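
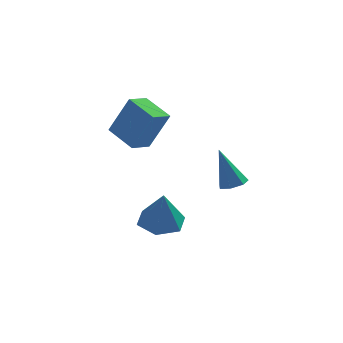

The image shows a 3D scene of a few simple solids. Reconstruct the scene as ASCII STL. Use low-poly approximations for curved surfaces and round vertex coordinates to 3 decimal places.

solid 
facet normal 0.305 -0.182 -0.935
outer loop
vertex 0.232 -1.62 -0.111
vertex -0.11 -2.075 -0.134
vertex -0.226 -1.535 -0.277
endloop
endfacet
facet normal 0.124 0.979 0.159
outer loop
vertex 0.232 -1.62 -0.111
vertex -0.226 -1.535 -0.277
vertex -0.63 -1.765 1.454
endloop
endfacet
facet normal 0.306 -0.182 -0.934
outer loop
vertex -0.226 -1.535 -0.277
vertex -0.11 -2.075 -0.134
vertex -0.597 -1.857 -0.336
endloop
endfacet
facet normal -0.650 0.758 -0.051
outer loop
vertex -0.226 -1.535 -0.277
vertex -0.597 -1.857 -0.336
vertex -0.63 -1.765 1.454
endloop
endfacet
facet normal 0.306 -0.181 -0.934
outer loop
vertex -0.597 -1.857 -0.336
vertex -0.11 -2.075 -0.134
vertex -0.601 -2.343 -0.243
endloop
endfacet
facet normal -1.000 0.005 -0.019
outer loop
vertex -0.597 -1.857 -0.336
vertex -0.601 -2.343 -0.243
vertex -0.63 -1.765 1.454
endloop
endfacet
facet normal 0.307 -0.182 -0.934
outer loop
vertex -0.601 -2.343 -0.243
vertex -0.11 -2.075 -0.134
vertex -0.236 -2.627 -0.068
endloop
endfacet
facet normal -0.664 -0.711 0.231
outer loop
vertex -0.601 -2.343 -0.243
vertex -0.236 -2.627 -0.068
vertex -0.63 -1.765 1.454
endloop
endfacet
facet normal 0.305 -0.181 -0.935
outer loop
vertex -0.236 -2.627 -0.068
vertex -0.11 -2.075 -0.134
vertex 0.225 -2.495 0.057
endloop
endfacet
facet normal 0.106 -0.853 0.511
outer loop
vertex -0.236 -2.627 -0.068
vertex 0.225 -2.495 0.057
vertex -0.63 -1.765 1.454
endloop
endfacet
facet normal 0.305 -0.181 -0.935
outer loop
vertex 0.225 -2.495 0.057
vertex -0.11 -2.075 -0.134
vertex 0.433 -2.047 0.038
endloop
endfacet
facet normal 0.729 -0.313 0.609
outer loop
vertex 0.225 -2.495 0.057
vertex 0.433 -2.047 0.038
vertex -0.63 -1.765 1.454
endloop
endfacet
facet normal 0.305 -0.182 -0.935
outer loop
vertex 0.433 -2.047 0.038
vertex -0.11 -2.075 -0.134
vertex 0.232 -1.62 -0.111
endloop
endfacet
facet normal 0.736 0.504 0.452
outer loop
vertex 0.433 -2.047 0.038
vertex 0.232 -1.62 -0.111
vertex -0.63 -1.765 1.454
endloop
endfacet
facet normal -0.623 0.712 0.324
outer loop
vertex -3.87 2.859 1.822
vertex -3.21 3.568 1.535
vertex -4.673 2.925 0.135
endloop
endfacet
facet normal -0.654 -0.701 0.284
outer loop
vertex -3.77 1.892 -0.335
vertex -3.87 2.859 1.822
vertex -4.673 2.925 0.135
endloop
endfacet
facet normal -0.623 0.712 0.324
outer loop
vertex -4.673 2.925 0.135
vertex -3.21 3.568 1.535
vertex -4.013 3.633 -0.152
endloop
endfacet
facet normal -0.430 0.035 -0.902
outer loop
vertex -4.013 3.633 -0.152
vertex -3.77 1.892 -0.335
vertex -4.673 2.925 0.135
endloop
endfacet
facet normal 0.430 -0.035 0.902
outer loop
vertex -3.87 2.859 1.822
vertex -2.307 2.535 1.065
vertex -3.21 3.568 1.535
endloop
endfacet
facet normal -0.654 -0.701 0.284
outer loop
vertex -2.967 1.827 1.352
vertex -3.87 2.859 1.822
vertex -3.77 1.892 -0.335
endloop
endfacet
facet normal 0.430 -0.035 0.902
outer loop
vertex -2.967 1.827 1.352
vertex -2.307 2.535 1.065
vertex -3.87 2.859 1.822
endloop
endfacet
facet normal 0.654 0.701 -0.284
outer loop
vertex -3.21 3.568 1.535
vertex -2.307 2.535 1.065
vertex -4.013 3.633 -0.152
endloop
endfacet
facet normal -0.430 0.035 -0.902
outer loop
vertex -3.11 2.601 -0.622
vertex -3.77 1.892 -0.335
vertex -4.013 3.633 -0.152
endloop
endfacet
facet normal 0.654 0.701 -0.284
outer loop
vertex -4.013 3.633 -0.152
vertex -2.307 2.535 1.065
vertex -3.11 2.601 -0.622
endloop
endfacet
facet normal 0.623 -0.712 -0.324
outer loop
vertex -3.11 2.601 -0.622
vertex -2.967 1.827 1.352
vertex -3.77 1.892 -0.335
endloop
endfacet
facet normal 0.623 -0.712 -0.324
outer loop
vertex -2.307 2.535 1.065
vertex -2.967 1.827 1.352
vertex -3.11 2.601 -0.622
endloop
endfacet
facet normal -0.060 0.240 -0.969
outer loop
vertex -2.006 -1.277 -3.072
vertex -2.699 -0.672 -2.879
vertex -1.805 -0.383 -2.863
endloop
endfacet
facet normal 0.901 -0.280 0.332
outer loop
vertex -2.006 -1.277 -3.072
vertex -1.805 -0.383 -2.863
vertex -2.601 -1.068 -1.281
endloop
endfacet
facet normal -0.060 0.239 -0.969
outer loop
vertex -1.805 -0.383 -2.863
vertex -2.699 -0.672 -2.879
vertex -2.499 0.222 -2.671
endloop
endfacet
facet normal 0.629 0.546 0.553
outer loop
vertex -1.805 -0.383 -2.863
vertex -2.499 0.222 -2.671
vertex -2.601 -1.068 -1.281
endloop
endfacet
facet normal -0.060 0.239 -0.969
outer loop
vertex -2.499 0.222 -2.671
vertex -2.699 -0.672 -2.879
vertex -3.393 -0.068 -2.687
endloop
endfacet
facet normal -0.245 0.720 0.650
outer loop
vertex -2.499 0.222 -2.671
vertex -3.393 -0.068 -2.687
vertex -2.601 -1.068 -1.281
endloop
endfacet
facet normal -0.059 0.240 -0.969
outer loop
vertex -3.393 -0.068 -2.687
vertex -2.699 -0.672 -2.879
vertex -3.593 -0.962 -2.896
endloop
endfacet
facet normal -0.848 0.067 0.525
outer loop
vertex -3.393 -0.068 -2.687
vertex -3.593 -0.962 -2.896
vertex -2.601 -1.068 -1.281
endloop
endfacet
facet normal -0.059 0.240 -0.969
outer loop
vertex -3.593 -0.962 -2.896
vertex -2.699 -0.672 -2.879
vertex -2.9 -1.566 -3.088
endloop
endfacet
facet normal -0.577 -0.758 0.304
outer loop
vertex -3.593 -0.962 -2.896
vertex -2.9 -1.566 -3.088
vertex -2.601 -1.068 -1.281
endloop
endfacet
facet normal -0.060 0.240 -0.969
outer loop
vertex -2.9 -1.566 -3.088
vertex -2.699 -0.672 -2.879
vertex -2.006 -1.277 -3.072
endloop
endfacet
facet normal 0.298 -0.932 0.208
outer loop
vertex -2.9 -1.566 -3.088
vertex -2.006 -1.277 -3.072
vertex -2.601 -1.068 -1.281
endloop
endfacet

endsolid


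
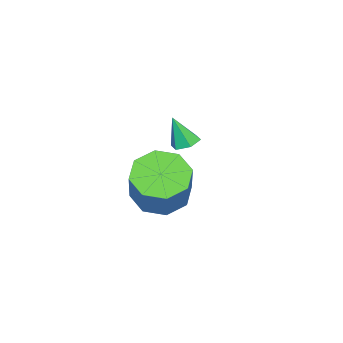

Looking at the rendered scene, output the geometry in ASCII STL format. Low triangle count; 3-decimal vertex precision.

solid 
facet normal -0.576 -0.242 -0.781
outer loop
vertex -0.007 -0.708 -4.328
vertex -0.66 -1.178 -3.701
vertex -0.565 -0.23 -4.065
endloop
endfacet
facet normal 0.397 0.752 -0.526
outer loop
vertex -0.007 -0.708 -4.328
vertex -0.565 -0.23 -4.065
vertex 1.173 -0.211 -2.726
endloop
endfacet
facet normal 0.397 0.753 -0.525
outer loop
vertex 1.173 -0.211 -2.726
vertex -0.565 -0.23 -4.065
vertex 0.614 0.267 -2.463
endloop
endfacet
facet normal 0.575 0.243 0.781
outer loop
vertex 1.173 -0.211 -2.726
vertex 0.614 0.267 -2.463
vertex 0.52 -0.682 -2.099
endloop
endfacet
facet normal -0.576 -0.242 -0.781
outer loop
vertex -0.565 -0.23 -4.065
vertex -0.66 -1.178 -3.701
vertex -1.179 -0.308 -3.588
endloop
endfacet
facet normal -0.226 0.965 -0.133
outer loop
vertex -0.565 -0.23 -4.065
vertex -1.179 -0.308 -3.588
vertex 0.614 0.267 -2.463
endloop
endfacet
facet normal -0.226 0.965 -0.133
outer loop
vertex 0.614 0.267 -2.463
vertex -1.179 -0.308 -3.588
vertex 0.001 0.189 -1.987
endloop
endfacet
facet normal 0.576 0.243 0.781
outer loop
vertex 0.614 0.267 -2.463
vertex 0.001 0.189 -1.987
vertex 0.52 -0.682 -2.099
endloop
endfacet
facet normal -0.575 -0.242 -0.781
outer loop
vertex -1.179 -0.308 -3.588
vertex -0.66 -1.178 -3.701
vertex -1.489 -0.895 -3.178
endloop
endfacet
facet normal -0.715 0.613 0.337
outer loop
vertex -1.179 -0.308 -3.588
vertex -1.489 -0.895 -3.178
vertex 0.001 0.189 -1.987
endloop
endfacet
facet normal -0.715 0.613 0.337
outer loop
vertex 0.001 0.189 -1.987
vertex -1.489 -0.895 -3.178
vertex -0.309 -0.398 -1.577
endloop
endfacet
facet normal 0.575 0.242 0.781
outer loop
vertex 0.001 0.189 -1.987
vertex -0.309 -0.398 -1.577
vertex 0.52 -0.682 -2.099
endloop
endfacet
facet normal -0.575 -0.242 -0.781
outer loop
vertex -1.489 -0.895 -3.178
vertex -0.66 -1.178 -3.701
vertex -1.313 -1.649 -3.074
endloop
endfacet
facet normal -0.786 -0.099 0.610
outer loop
vertex -1.489 -0.895 -3.178
vertex -1.313 -1.649 -3.074
vertex -0.309 -0.398 -1.577
endloop
endfacet
facet normal -0.786 -0.099 0.610
outer loop
vertex -0.309 -0.398 -1.577
vertex -1.313 -1.649 -3.074
vertex -0.133 -1.152 -1.472
endloop
endfacet
facet normal 0.575 0.243 0.781
outer loop
vertex -0.309 -0.398 -1.577
vertex -0.133 -1.152 -1.472
vertex 0.52 -0.682 -2.099
endloop
endfacet
facet normal -0.575 -0.243 -0.781
outer loop
vertex -1.313 -1.649 -3.074
vertex -0.66 -1.178 -3.701
vertex -0.754 -2.127 -3.337
endloop
endfacet
facet normal -0.396 -0.753 0.526
outer loop
vertex -1.313 -1.649 -3.074
vertex -0.754 -2.127 -3.337
vertex -0.133 -1.152 -1.472
endloop
endfacet
facet normal -0.397 -0.752 0.526
outer loop
vertex -0.133 -1.152 -1.472
vertex -0.754 -2.127 -3.337
vertex 0.425 -1.63 -1.735
endloop
endfacet
facet normal 0.576 0.242 0.781
outer loop
vertex -0.133 -1.152 -1.472
vertex 0.425 -1.63 -1.735
vertex 0.52 -0.682 -2.099
endloop
endfacet
facet normal -0.576 -0.243 -0.781
outer loop
vertex -0.754 -2.127 -3.337
vertex -0.66 -1.178 -3.701
vertex -0.141 -2.049 -3.813
endloop
endfacet
facet normal 0.226 -0.965 0.133
outer loop
vertex -0.754 -2.127 -3.337
vertex -0.141 -2.049 -3.813
vertex 0.425 -1.63 -1.735
endloop
endfacet
facet normal 0.226 -0.965 0.133
outer loop
vertex 0.425 -1.63 -1.735
vertex -0.141 -2.049 -3.813
vertex 1.039 -1.552 -2.212
endloop
endfacet
facet normal 0.576 0.242 0.781
outer loop
vertex 0.425 -1.63 -1.735
vertex 1.039 -1.552 -2.212
vertex 0.52 -0.682 -2.099
endloop
endfacet
facet normal -0.575 -0.242 -0.781
outer loop
vertex -0.141 -2.049 -3.813
vertex -0.66 -1.178 -3.701
vertex 0.169 -1.462 -4.223
endloop
endfacet
facet normal 0.715 -0.613 -0.337
outer loop
vertex -0.141 -2.049 -3.813
vertex 0.169 -1.462 -4.223
vertex 1.039 -1.552 -2.212
endloop
endfacet
facet normal 0.715 -0.613 -0.337
outer loop
vertex 1.039 -1.552 -2.212
vertex 0.169 -1.462 -4.223
vertex 1.349 -0.965 -2.622
endloop
endfacet
facet normal 0.575 0.242 0.781
outer loop
vertex 1.039 -1.552 -2.212
vertex 1.349 -0.965 -2.622
vertex 0.52 -0.682 -2.099
endloop
endfacet
facet normal -0.575 -0.243 -0.781
outer loop
vertex 0.169 -1.462 -4.223
vertex -0.66 -1.178 -3.701
vertex -0.007 -0.708 -4.328
endloop
endfacet
facet normal 0.786 0.099 -0.610
outer loop
vertex 0.169 -1.462 -4.223
vertex -0.007 -0.708 -4.328
vertex 1.349 -0.965 -2.622
endloop
endfacet
facet normal 0.786 0.099 -0.610
outer loop
vertex 1.349 -0.965 -2.622
vertex -0.007 -0.708 -4.328
vertex 1.173 -0.211 -2.726
endloop
endfacet
facet normal 0.575 0.242 0.781
outer loop
vertex 1.349 -0.965 -2.622
vertex 1.173 -0.211 -2.726
vertex 0.52 -0.682 -2.099
endloop
endfacet
facet normal -0.084 0.361 -0.929
outer loop
vertex -3.057 -1.623 -3.194
vertex -3.572 -1.463 -3.085
vertex -3.152 -1.121 -2.99
endloop
endfacet
facet normal 0.947 0.051 0.316
outer loop
vertex -3.057 -1.623 -3.194
vertex -3.152 -1.121 -2.99
vertex -3.468 -1.917 -1.915
endloop
endfacet
facet normal -0.083 0.360 -0.929
outer loop
vertex -3.152 -1.121 -2.99
vertex -3.572 -1.463 -3.085
vertex -3.667 -0.961 -2.882
endloop
endfacet
facet normal 0.348 0.701 0.622
outer loop
vertex -3.152 -1.121 -2.99
vertex -3.667 -0.961 -2.882
vertex -3.468 -1.917 -1.915
endloop
endfacet
facet normal -0.083 0.360 -0.929
outer loop
vertex -3.667 -0.961 -2.882
vertex -3.572 -1.463 -3.085
vertex -4.087 -1.303 -2.977
endloop
endfacet
facet normal -0.569 0.523 0.634
outer loop
vertex -3.667 -0.961 -2.882
vertex -4.087 -1.303 -2.977
vertex -3.468 -1.917 -1.915
endloop
endfacet
facet normal -0.083 0.360 -0.929
outer loop
vertex -4.087 -1.303 -2.977
vertex -3.572 -1.463 -3.085
vertex -3.993 -1.805 -3.18
endloop
endfacet
facet normal -0.889 -0.305 0.342
outer loop
vertex -4.087 -1.303 -2.977
vertex -3.993 -1.805 -3.18
vertex -3.468 -1.917 -1.915
endloop
endfacet
facet normal -0.084 0.362 -0.929
outer loop
vertex -3.993 -1.805 -3.18
vertex -3.572 -1.463 -3.085
vertex -3.478 -1.965 -3.289
endloop
endfacet
facet normal -0.290 -0.956 0.036
outer loop
vertex -3.993 -1.805 -3.18
vertex -3.478 -1.965 -3.289
vertex -3.468 -1.917 -1.915
endloop
endfacet
facet normal -0.084 0.362 -0.929
outer loop
vertex -3.478 -1.965 -3.289
vertex -3.572 -1.463 -3.085
vertex -3.057 -1.623 -3.194
endloop
endfacet
facet normal 0.627 -0.778 0.023
outer loop
vertex -3.478 -1.965 -3.289
vertex -3.057 -1.623 -3.194
vertex -3.468 -1.917 -1.915
endloop
endfacet

endsolid


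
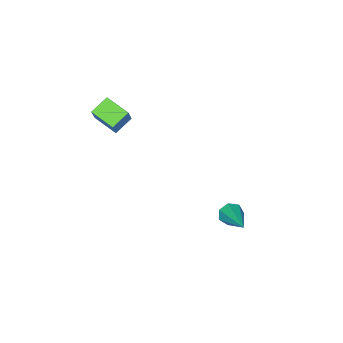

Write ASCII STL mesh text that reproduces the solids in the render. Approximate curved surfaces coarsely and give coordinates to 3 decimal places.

solid 
facet normal -0.448 -0.240 -0.861
outer loop
vertex -1.132 -4.136 1.823
vertex -2.008 -4.012 2.244
vertex -1.125 -2.952 1.489
endloop
endfacet
facet normal 0.894 -0.127 -0.430
outer loop
vertex -0.632 -2.688 2.436
vertex -1.132 -4.136 1.823
vertex -1.125 -2.952 1.489
endloop
endfacet
facet normal -0.448 -0.240 -0.861
outer loop
vertex -1.125 -2.952 1.489
vertex -2.008 -4.012 2.244
vertex -2.001 -2.828 1.91
endloop
endfacet
facet normal 0.006 0.962 -0.271
outer loop
vertex -2.001 -2.828 1.91
vertex -0.632 -2.688 2.436
vertex -1.125 -2.952 1.489
endloop
endfacet
facet normal -0.006 -0.962 0.271
outer loop
vertex -1.132 -4.136 1.823
vertex -1.515 -3.748 3.191
vertex -2.008 -4.012 2.244
endloop
endfacet
facet normal 0.894 -0.127 -0.430
outer loop
vertex -0.639 -3.872 2.77
vertex -1.132 -4.136 1.823
vertex -0.632 -2.688 2.436
endloop
endfacet
facet normal -0.006 -0.962 0.271
outer loop
vertex -0.639 -3.872 2.77
vertex -1.515 -3.748 3.191
vertex -1.132 -4.136 1.823
endloop
endfacet
facet normal -0.894 0.127 0.430
outer loop
vertex -2.008 -4.012 2.244
vertex -1.515 -3.748 3.191
vertex -2.001 -2.828 1.91
endloop
endfacet
facet normal 0.006 0.962 -0.271
outer loop
vertex -1.508 -2.564 2.857
vertex -0.632 -2.688 2.436
vertex -2.001 -2.828 1.91
endloop
endfacet
facet normal -0.894 0.127 0.430
outer loop
vertex -2.001 -2.828 1.91
vertex -1.515 -3.748 3.191
vertex -1.508 -2.564 2.857
endloop
endfacet
facet normal 0.448 0.240 0.861
outer loop
vertex -1.508 -2.564 2.857
vertex -0.639 -3.872 2.77
vertex -0.632 -2.688 2.436
endloop
endfacet
facet normal 0.448 0.240 0.861
outer loop
vertex -1.515 -3.748 3.191
vertex -0.639 -3.872 2.77
vertex -1.508 -2.564 2.857
endloop
endfacet
facet normal -0.511 -0.738 -0.441
outer loop
vertex -3.208 1.022 -3.164
vertex -3.529 1.42 -3.458
vertex -3.022 1.165 -3.619
endloop
endfacet
facet normal 0.886 -0.399 0.237
outer loop
vertex -3.208 1.022 -3.164
vertex -3.022 1.165 -3.619
vertex -2.531 2.86 -2.602
endloop
endfacet
facet normal -0.511 -0.740 -0.438
outer loop
vertex -3.022 1.165 -3.619
vertex -3.529 1.42 -3.458
vertex -3.219 1.499 -3.953
endloop
endfacet
facet normal 0.876 0.035 -0.481
outer loop
vertex -3.022 1.165 -3.619
vertex -3.219 1.499 -3.953
vertex -2.531 2.86 -2.602
endloop
endfacet
facet normal -0.512 -0.739 -0.439
outer loop
vertex -3.219 1.499 -3.953
vertex -3.529 1.42 -3.458
vertex -3.649 1.774 -3.914
endloop
endfacet
facet normal 0.308 0.587 -0.748
outer loop
vertex -3.219 1.499 -3.953
vertex -3.649 1.774 -3.914
vertex -2.531 2.86 -2.602
endloop
endfacet
facet normal -0.512 -0.738 -0.439
outer loop
vertex -3.649 1.774 -3.914
vertex -3.529 1.42 -3.458
vertex -3.989 1.783 -3.532
endloop
endfacet
facet normal -0.390 0.845 -0.367
outer loop
vertex -3.649 1.774 -3.914
vertex -3.989 1.783 -3.532
vertex -2.531 2.86 -2.602
endloop
endfacet
facet normal -0.512 -0.738 -0.439
outer loop
vertex -3.989 1.783 -3.532
vertex -3.529 1.42 -3.458
vertex -3.983 1.518 -3.093
endloop
endfacet
facet normal -0.694 0.612 0.379
outer loop
vertex -3.989 1.783 -3.532
vertex -3.983 1.518 -3.093
vertex -2.531 2.86 -2.602
endloop
endfacet
facet normal -0.512 -0.739 -0.439
outer loop
vertex -3.983 1.518 -3.093
vertex -3.529 1.42 -3.458
vertex -3.635 1.18 -2.93
endloop
endfacet
facet normal -0.372 0.064 0.926
outer loop
vertex -3.983 1.518 -3.093
vertex -3.635 1.18 -2.93
vertex -2.531 2.86 -2.602
endloop
endfacet
facet normal -0.513 -0.738 -0.438
outer loop
vertex -3.635 1.18 -2.93
vertex -3.529 1.42 -3.458
vertex -3.208 1.022 -3.164
endloop
endfacet
facet normal 0.330 -0.385 0.862
outer loop
vertex -3.635 1.18 -2.93
vertex -3.208 1.022 -3.164
vertex -2.531 2.86 -2.602
endloop
endfacet

endsolid


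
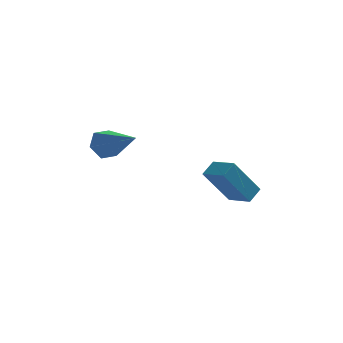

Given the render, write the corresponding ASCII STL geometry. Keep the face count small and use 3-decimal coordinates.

solid 
facet normal -0.507 -0.283 0.814
outer loop
vertex 2.51 1.845 2.291
vertex 1.59 2.655 2.0
vertex 2.107 1.219 1.823
endloop
endfacet
facet normal 0.731 -0.643 0.231
outer loop
vertex 3.19 1.825 0.08
vertex 2.51 1.845 2.291
vertex 2.107 1.219 1.823
endloop
endfacet
facet normal -0.506 -0.283 0.815
outer loop
vertex 2.107 1.219 1.823
vertex 1.59 2.655 2.0
vertex 1.186 2.029 1.532
endloop
endfacet
facet normal -0.458 -0.712 -0.532
outer loop
vertex 1.186 2.029 1.532
vertex 3.19 1.825 0.08
vertex 2.107 1.219 1.823
endloop
endfacet
facet normal 0.458 0.712 0.532
outer loop
vertex 2.51 1.845 2.291
vertex 2.673 3.261 0.257
vertex 1.59 2.655 2.0
endloop
endfacet
facet normal 0.730 -0.643 0.230
outer loop
vertex 3.594 2.451 0.548
vertex 2.51 1.845 2.291
vertex 3.19 1.825 0.08
endloop
endfacet
facet normal 0.458 0.712 0.532
outer loop
vertex 3.594 2.451 0.548
vertex 2.673 3.261 0.257
vertex 2.51 1.845 2.291
endloop
endfacet
facet normal -0.730 0.643 -0.230
outer loop
vertex 1.59 2.655 2.0
vertex 2.673 3.261 0.257
vertex 1.186 2.029 1.532
endloop
endfacet
facet normal -0.458 -0.712 -0.532
outer loop
vertex 2.27 2.635 -0.211
vertex 3.19 1.825 0.08
vertex 1.186 2.029 1.532
endloop
endfacet
facet normal -0.730 0.643 -0.231
outer loop
vertex 1.186 2.029 1.532
vertex 2.673 3.261 0.257
vertex 2.27 2.635 -0.211
endloop
endfacet
facet normal 0.506 0.282 -0.815
outer loop
vertex 2.27 2.635 -0.211
vertex 3.594 2.451 0.548
vertex 3.19 1.825 0.08
endloop
endfacet
facet normal 0.506 0.283 -0.815
outer loop
vertex 2.673 3.261 0.257
vertex 3.594 2.451 0.548
vertex 2.27 2.635 -0.211
endloop
endfacet
facet normal -0.663 0.604 -0.443
outer loop
vertex -2.353 1.462 2.71
vertex -2.815 1.433 3.362
vertex -2.254 1.999 3.295
endloop
endfacet
facet normal 0.906 0.224 -0.359
outer loop
vertex -2.353 1.462 2.71
vertex -2.254 1.999 3.295
vertex -1.385 0.127 4.318
endloop
endfacet
facet normal -0.663 0.604 -0.443
outer loop
vertex -2.254 1.999 3.295
vertex -2.815 1.433 3.362
vertex -2.716 1.97 3.947
endloop
endfacet
facet normal 0.657 0.573 0.491
outer loop
vertex -2.254 1.999 3.295
vertex -2.716 1.97 3.947
vertex -1.385 0.127 4.318
endloop
endfacet
facet normal -0.662 0.605 -0.443
outer loop
vertex -2.716 1.97 3.947
vertex -2.815 1.433 3.362
vertex -3.278 1.404 4.014
endloop
endfacet
facet normal -0.048 0.164 0.985
outer loop
vertex -2.716 1.97 3.947
vertex -3.278 1.404 4.014
vertex -1.385 0.127 4.318
endloop
endfacet
facet normal -0.662 0.605 -0.443
outer loop
vertex -3.278 1.404 4.014
vertex -2.815 1.433 3.362
vertex -3.377 0.867 3.429
endloop
endfacet
facet normal -0.501 -0.593 0.630
outer loop
vertex -3.278 1.404 4.014
vertex -3.377 0.867 3.429
vertex -1.385 0.127 4.318
endloop
endfacet
facet normal -0.662 0.605 -0.443
outer loop
vertex -3.377 0.867 3.429
vertex -2.815 1.433 3.362
vertex -2.914 0.896 2.777
endloop
endfacet
facet normal -0.252 -0.942 -0.221
outer loop
vertex -3.377 0.867 3.429
vertex -2.914 0.896 2.777
vertex -1.385 0.127 4.318
endloop
endfacet
facet normal -0.663 0.604 -0.443
outer loop
vertex -2.914 0.896 2.777
vertex -2.815 1.433 3.362
vertex -2.353 1.462 2.71
endloop
endfacet
facet normal 0.452 -0.533 -0.715
outer loop
vertex -2.914 0.896 2.777
vertex -2.353 1.462 2.71
vertex -1.385 0.127 4.318
endloop
endfacet

endsolid


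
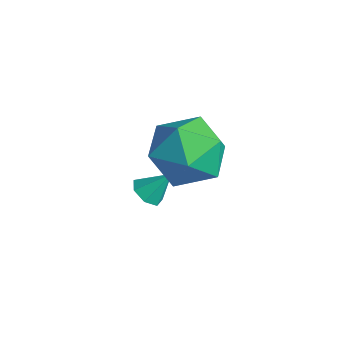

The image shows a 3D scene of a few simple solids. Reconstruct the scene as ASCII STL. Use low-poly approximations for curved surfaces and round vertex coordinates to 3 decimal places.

solid 
facet normal -0.317 -0.560 -0.765
outer loop
vertex -0.349 1.931 -3.186
vertex -0.741 2.276 -3.276
vertex -0.251 2.273 -3.477
endloop
endfacet
facet normal 0.971 -0.090 0.221
outer loop
vertex -0.349 1.931 -3.186
vertex -0.251 2.273 -3.477
vertex -0.419 2.844 -2.504
endloop
endfacet
facet normal -0.317 -0.563 -0.764
outer loop
vertex -0.251 2.273 -3.477
vertex -0.741 2.276 -3.276
vertex -0.522 2.617 -3.618
endloop
endfacet
facet normal 0.808 0.559 -0.189
outer loop
vertex -0.251 2.273 -3.477
vertex -0.522 2.617 -3.618
vertex -0.419 2.844 -2.504
endloop
endfacet
facet normal -0.320 -0.561 -0.764
outer loop
vertex -0.522 2.617 -3.618
vertex -0.741 2.276 -3.276
vertex -0.958 2.705 -3.5
endloop
endfacet
facet normal 0.139 0.968 -0.210
outer loop
vertex -0.522 2.617 -3.618
vertex -0.958 2.705 -3.5
vertex -0.419 2.844 -2.504
endloop
endfacet
facet normal -0.319 -0.560 -0.764
outer loop
vertex -0.958 2.705 -3.5
vertex -0.741 2.276 -3.276
vertex -1.23 2.47 -3.214
endloop
endfacet
facet normal -0.533 0.828 0.173
outer loop
vertex -0.958 2.705 -3.5
vertex -1.23 2.47 -3.214
vertex -0.419 2.844 -2.504
endloop
endfacet
facet normal -0.320 -0.561 -0.763
outer loop
vertex -1.23 2.47 -3.214
vertex -0.741 2.276 -3.276
vertex -1.134 2.089 -2.974
endloop
endfacet
facet normal -0.700 0.246 0.670
outer loop
vertex -1.23 2.47 -3.214
vertex -1.134 2.089 -2.974
vertex -0.419 2.844 -2.504
endloop
endfacet
facet normal -0.318 -0.563 -0.763
outer loop
vertex -1.134 2.089 -2.974
vertex -0.741 2.276 -3.276
vertex -0.742 1.85 -2.961
endloop
endfacet
facet normal -0.238 -0.341 0.910
outer loop
vertex -1.134 2.089 -2.974
vertex -0.742 1.85 -2.961
vertex -0.419 2.844 -2.504
endloop
endfacet
facet normal -0.320 -0.563 -0.762
outer loop
vertex -0.742 1.85 -2.961
vertex -0.741 2.276 -3.276
vertex -0.349 1.931 -3.186
endloop
endfacet
facet normal 0.507 -0.491 0.709
outer loop
vertex -0.742 1.85 -2.961
vertex -0.349 1.931 -3.186
vertex -0.419 2.844 -2.504
endloop
endfacet
facet normal -0.571 0.071 0.818
outer loop
vertex 0.31 3.271 0.362
vertex -0.201 2.244 0.094
vertex 0.765 2.263 0.767
endloop
endfacet
facet normal 0.056 0.394 0.917
outer loop
vertex 0.31 3.271 0.362
vertex 0.765 2.263 0.767
vertex 1.476 3.109 0.36
endloop
endfacet
facet normal 0.126 0.900 0.417
outer loop
vertex 0.31 3.271 0.362
vertex 1.476 3.109 0.36
vertex 0.95 3.612 -0.566
endloop
endfacet
facet normal -0.459 0.888 0.010
outer loop
vertex 0.31 3.271 0.362
vertex 0.95 3.612 -0.566
vertex -0.087 3.078 -0.73
endloop
endfacet
facet normal -0.890 0.376 0.257
outer loop
vertex 0.31 3.271 0.362
vertex -0.087 3.078 -0.73
vertex -0.201 2.244 0.094
endloop
endfacet
facet normal 0.572 -0.088 0.816
outer loop
vertex 1.476 3.109 0.36
vertex 0.765 2.263 0.767
vertex 1.687 1.982 0.09
endloop
endfacet
facet normal -0.444 -0.612 0.654
outer loop
vertex 0.765 2.263 0.767
vertex -0.201 2.244 0.094
vertex 0.65 1.448 -0.074
endloop
endfacet
facet normal -0.960 -0.119 -0.253
outer loop
vertex -0.201 2.244 0.094
vertex -0.087 3.078 -0.73
vertex 0.124 1.951 -1.0
endloop
endfacet
facet normal -0.263 0.711 -0.653
outer loop
vertex -0.087 3.078 -0.73
vertex 0.95 3.612 -0.566
vertex 0.835 2.797 -1.407
endloop
endfacet
facet normal 0.684 0.730 0.008
outer loop
vertex 0.95 3.612 -0.566
vertex 1.476 3.109 0.36
vertex 1.801 2.816 -0.734
endloop
endfacet
facet normal 0.459 -0.888 -0.010
outer loop
vertex 1.29 1.789 -1.002
vertex 1.687 1.982 0.09
vertex 0.65 1.448 -0.074
endloop
endfacet
facet normal -0.126 -0.900 -0.417
outer loop
vertex 1.29 1.789 -1.002
vertex 0.65 1.448 -0.074
vertex 0.124 1.951 -1.0
endloop
endfacet
facet normal -0.056 -0.394 -0.917
outer loop
vertex 1.29 1.789 -1.002
vertex 0.124 1.951 -1.0
vertex 0.835 2.797 -1.407
endloop
endfacet
facet normal 0.571 -0.071 -0.818
outer loop
vertex 1.29 1.789 -1.002
vertex 0.835 2.797 -1.407
vertex 1.801 2.816 -0.734
endloop
endfacet
facet normal 0.890 -0.376 -0.257
outer loop
vertex 1.29 1.789 -1.002
vertex 1.801 2.816 -0.734
vertex 1.687 1.982 0.09
endloop
endfacet
facet normal 0.263 -0.711 0.653
outer loop
vertex 0.65 1.448 -0.074
vertex 1.687 1.982 0.09
vertex 0.765 2.263 0.767
endloop
endfacet
facet normal -0.684 -0.730 -0.008
outer loop
vertex 0.124 1.951 -1.0
vertex 0.65 1.448 -0.074
vertex -0.201 2.244 0.094
endloop
endfacet
facet normal -0.572 0.088 -0.816
outer loop
vertex 0.835 2.797 -1.407
vertex 0.124 1.951 -1.0
vertex -0.087 3.078 -0.73
endloop
endfacet
facet normal 0.444 0.612 -0.654
outer loop
vertex 1.801 2.816 -0.734
vertex 0.835 2.797 -1.407
vertex 0.95 3.612 -0.566
endloop
endfacet
facet normal 0.960 0.119 0.253
outer loop
vertex 1.687 1.982 0.09
vertex 1.801 2.816 -0.734
vertex 1.476 3.109 0.36
endloop
endfacet

endsolid


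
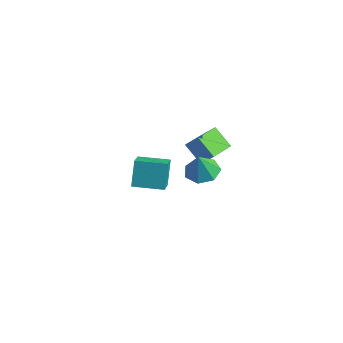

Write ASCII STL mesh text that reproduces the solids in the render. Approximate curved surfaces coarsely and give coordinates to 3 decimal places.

solid 
facet normal -0.473 0.715 -0.514
outer loop
vertex -4.541 3.062 -3.407
vertex -2.859 4.123 -3.477
vertex -4.08 2.227 -4.992
endloop
endfacet
facet normal -0.845 -0.533 0.035
outer loop
vertex -3.281 1.017 -4.123
vertex -4.541 3.062 -3.407
vertex -4.08 2.227 -4.992
endloop
endfacet
facet normal -0.473 0.715 -0.514
outer loop
vertex -4.08 2.227 -4.992
vertex -2.859 4.123 -3.477
vertex -2.398 3.288 -5.062
endloop
endfacet
facet normal 0.249 -0.451 -0.857
outer loop
vertex -2.398 3.288 -5.062
vertex -3.281 1.017 -4.123
vertex -4.08 2.227 -4.992
endloop
endfacet
facet normal -0.249 0.451 0.857
outer loop
vertex -4.541 3.062 -3.407
vertex -2.06 2.913 -2.608
vertex -2.859 4.123 -3.477
endloop
endfacet
facet normal -0.845 -0.533 0.035
outer loop
vertex -3.742 1.852 -2.538
vertex -4.541 3.062 -3.407
vertex -3.281 1.017 -4.123
endloop
endfacet
facet normal -0.249 0.451 0.857
outer loop
vertex -3.742 1.852 -2.538
vertex -2.06 2.913 -2.608
vertex -4.541 3.062 -3.407
endloop
endfacet
facet normal 0.845 0.533 -0.035
outer loop
vertex -2.859 4.123 -3.477
vertex -2.06 2.913 -2.608
vertex -2.398 3.288 -5.062
endloop
endfacet
facet normal 0.249 -0.451 -0.857
outer loop
vertex -1.599 2.078 -4.193
vertex -3.281 1.017 -4.123
vertex -2.398 3.288 -5.062
endloop
endfacet
facet normal 0.845 0.533 -0.035
outer loop
vertex -2.398 3.288 -5.062
vertex -2.06 2.913 -2.608
vertex -1.599 2.078 -4.193
endloop
endfacet
facet normal 0.473 -0.715 0.514
outer loop
vertex -1.599 2.078 -4.193
vertex -3.742 1.852 -2.538
vertex -3.281 1.017 -4.123
endloop
endfacet
facet normal 0.473 -0.715 0.514
outer loop
vertex -2.06 2.913 -2.608
vertex -3.742 1.852 -2.538
vertex -1.599 2.078 -4.193
endloop
endfacet
facet normal -0.013 0.248 -0.969
outer loop
vertex 4.715 -0.566 3.216
vertex 3.89 -1.183 3.069
vertex 3.909 -0.175 3.327
endloop
endfacet
facet normal 0.389 0.605 0.694
outer loop
vertex 4.715 -0.566 3.216
vertex 3.909 -0.175 3.327
vertex 3.91 -1.557 4.531
endloop
endfacet
facet normal -0.012 0.248 -0.969
outer loop
vertex 3.909 -0.175 3.327
vertex 3.89 -1.183 3.069
vertex 3.089 -0.543 3.243
endloop
endfacet
facet normal -0.349 0.616 0.707
outer loop
vertex 3.909 -0.175 3.327
vertex 3.089 -0.543 3.243
vertex 3.91 -1.557 4.531
endloop
endfacet
facet normal -0.012 0.248 -0.969
outer loop
vertex 3.089 -0.543 3.243
vertex 3.89 -1.183 3.069
vertex 2.873 -1.392 3.028
endloop
endfacet
facet normal -0.818 0.063 0.571
outer loop
vertex 3.089 -0.543 3.243
vertex 2.873 -1.392 3.028
vertex 3.91 -1.557 4.531
endloop
endfacet
facet normal -0.012 0.248 -0.969
outer loop
vertex 2.873 -1.392 3.028
vertex 3.89 -1.183 3.069
vertex 3.422 -2.084 2.844
endloop
endfacet
facet normal -0.668 -0.634 0.391
outer loop
vertex 2.873 -1.392 3.028
vertex 3.422 -2.084 2.844
vertex 3.91 -1.557 4.531
endloop
endfacet
facet normal -0.013 0.248 -0.969
outer loop
vertex 3.422 -2.084 2.844
vertex 3.89 -1.183 3.069
vertex 4.325 -2.097 2.829
endloop
endfacet
facet normal -0.009 -0.954 0.300
outer loop
vertex 3.422 -2.084 2.844
vertex 4.325 -2.097 2.829
vertex 3.91 -1.557 4.531
endloop
endfacet
facet normal -0.014 0.248 -0.969
outer loop
vertex 4.325 -2.097 2.829
vertex 3.89 -1.183 3.069
vertex 4.9 -1.421 2.994
endloop
endfacet
facet normal 0.662 -0.653 0.369
outer loop
vertex 4.325 -2.097 2.829
vertex 4.9 -1.421 2.994
vertex 3.91 -1.557 4.531
endloop
endfacet
facet normal -0.013 0.249 -0.969
outer loop
vertex 4.9 -1.421 2.994
vertex 3.89 -1.183 3.069
vertex 4.715 -0.566 3.216
endloop
endfacet
facet normal 0.838 0.040 0.544
outer loop
vertex 4.9 -1.421 2.994
vertex 4.715 -0.566 3.216
vertex 3.91 -1.557 4.531
endloop
endfacet
facet normal -0.614 -0.278 -0.739
outer loop
vertex 0.856 0.999 2.147
vertex 0.577 2.908 1.66
vertex 2.068 0.926 1.168
endloop
endfacet
facet normal 0.140 -0.959 0.245
outer loop
vertex 2.743 1.232 1.98
vertex 0.856 0.999 2.147
vertex 2.068 0.926 1.168
endloop
endfacet
facet normal -0.614 -0.279 -0.738
outer loop
vertex 2.068 0.926 1.168
vertex 0.577 2.908 1.66
vertex 1.788 2.835 0.68
endloop
endfacet
facet normal 0.777 -0.047 -0.628
outer loop
vertex 1.788 2.835 0.68
vertex 2.743 1.232 1.98
vertex 2.068 0.926 1.168
endloop
endfacet
facet normal -0.777 0.047 0.628
outer loop
vertex 0.856 0.999 2.147
vertex 1.252 3.214 2.472
vertex 0.577 2.908 1.66
endloop
endfacet
facet normal 0.140 -0.959 0.245
outer loop
vertex 1.532 1.305 2.96
vertex 0.856 0.999 2.147
vertex 2.743 1.232 1.98
endloop
endfacet
facet normal -0.777 0.047 0.628
outer loop
vertex 1.532 1.305 2.96
vertex 1.252 3.214 2.472
vertex 0.856 0.999 2.147
endloop
endfacet
facet normal -0.140 0.959 -0.245
outer loop
vertex 0.577 2.908 1.66
vertex 1.252 3.214 2.472
vertex 1.788 2.835 0.68
endloop
endfacet
facet normal 0.777 -0.047 -0.628
outer loop
vertex 2.464 3.141 1.493
vertex 2.743 1.232 1.98
vertex 1.788 2.835 0.68
endloop
endfacet
facet normal -0.140 0.959 -0.245
outer loop
vertex 1.788 2.835 0.68
vertex 1.252 3.214 2.472
vertex 2.464 3.141 1.493
endloop
endfacet
facet normal 0.614 0.278 0.738
outer loop
vertex 2.464 3.141 1.493
vertex 1.532 1.305 2.96
vertex 2.743 1.232 1.98
endloop
endfacet
facet normal 0.614 0.279 0.739
outer loop
vertex 1.252 3.214 2.472
vertex 1.532 1.305 2.96
vertex 2.464 3.141 1.493
endloop
endfacet

endsolid


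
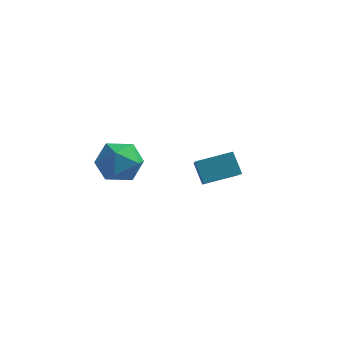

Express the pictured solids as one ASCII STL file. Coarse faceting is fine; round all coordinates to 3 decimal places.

solid 
facet normal -0.811 -0.530 -0.247
outer loop
vertex -1.077 0.83 1.261
vertex -1.731 2.344 0.165
vertex -0.585 0.455 0.45
endloop
endfacet
facet normal 0.330 -0.764 0.554
outer loop
vertex 0.551 1.196 0.795
vertex -1.077 0.83 1.261
vertex -0.585 0.455 0.45
endloop
endfacet
facet normal -0.812 -0.530 -0.246
outer loop
vertex -0.585 0.455 0.45
vertex -1.731 2.344 0.165
vertex -1.24 1.968 -0.646
endloop
endfacet
facet normal 0.482 -0.368 -0.796
outer loop
vertex -1.24 1.968 -0.646
vertex 0.551 1.196 0.795
vertex -0.585 0.455 0.45
endloop
endfacet
facet normal -0.482 0.368 0.795
outer loop
vertex -1.077 0.83 1.261
vertex -0.595 3.085 0.51
vertex -1.731 2.344 0.165
endloop
endfacet
facet normal 0.330 -0.764 0.554
outer loop
vertex 0.06 1.572 1.606
vertex -1.077 0.83 1.261
vertex 0.551 1.196 0.795
endloop
endfacet
facet normal -0.481 0.368 0.796
outer loop
vertex 0.06 1.572 1.606
vertex -0.595 3.085 0.51
vertex -1.077 0.83 1.261
endloop
endfacet
facet normal -0.330 0.764 -0.554
outer loop
vertex -1.731 2.344 0.165
vertex -0.595 3.085 0.51
vertex -1.24 1.968 -0.646
endloop
endfacet
facet normal 0.481 -0.368 -0.796
outer loop
vertex -0.103 2.71 -0.301
vertex 0.551 1.196 0.795
vertex -1.24 1.968 -0.646
endloop
endfacet
facet normal -0.331 0.764 -0.554
outer loop
vertex -1.24 1.968 -0.646
vertex -0.595 3.085 0.51
vertex -0.103 2.71 -0.301
endloop
endfacet
facet normal 0.812 0.529 0.246
outer loop
vertex -0.103 2.71 -0.301
vertex 0.06 1.572 1.606
vertex 0.551 1.196 0.795
endloop
endfacet
facet normal 0.811 0.530 0.247
outer loop
vertex -0.595 3.085 0.51
vertex 0.06 1.572 1.606
vertex -0.103 2.71 -0.301
endloop
endfacet
facet normal -0.071 0.058 0.996
outer loop
vertex -2.433 -1.504 3.149
vertex -3.353 -1.723 3.096
vertex -2.707 -2.41 3.182
endloop
endfacet
facet normal 0.584 -0.147 0.799
outer loop
vertex -2.433 -1.504 3.149
vertex -2.707 -2.41 3.182
vertex -1.948 -2.163 2.673
endloop
endfacet
facet normal 0.855 0.358 0.375
outer loop
vertex -2.433 -1.504 3.149
vertex -1.948 -2.163 2.673
vertex -2.124 -1.324 2.273
endloop
endfacet
facet normal 0.368 0.877 0.310
outer loop
vertex -2.433 -1.504 3.149
vertex -2.124 -1.324 2.273
vertex -2.992 -1.052 2.534
endloop
endfacet
facet normal -0.204 0.691 0.694
outer loop
vertex -2.433 -1.504 3.149
vertex -2.992 -1.052 2.534
vertex -3.353 -1.723 3.096
endloop
endfacet
facet normal 0.521 -0.747 0.414
outer loop
vertex -1.948 -2.163 2.673
vertex -2.707 -2.41 3.182
vertex -2.568 -2.788 2.326
endloop
endfacet
facet normal -0.538 -0.415 0.734
outer loop
vertex -2.707 -2.41 3.182
vertex -3.353 -1.723 3.096
vertex -3.436 -2.516 2.587
endloop
endfacet
facet normal -0.753 0.611 0.245
outer loop
vertex -3.353 -1.723 3.096
vertex -2.992 -1.052 2.534
vertex -3.612 -1.677 2.187
endloop
endfacet
facet normal 0.173 0.911 -0.374
outer loop
vertex -2.992 -1.052 2.534
vertex -2.124 -1.324 2.273
vertex -2.853 -1.43 1.678
endloop
endfacet
facet normal 0.960 0.073 -0.270
outer loop
vertex -2.124 -1.324 2.273
vertex -1.948 -2.163 2.673
vertex -2.207 -2.117 1.764
endloop
endfacet
facet normal -0.368 -0.877 -0.310
outer loop
vertex -3.127 -2.336 1.711
vertex -2.568 -2.788 2.326
vertex -3.436 -2.516 2.587
endloop
endfacet
facet normal -0.855 -0.358 -0.375
outer loop
vertex -3.127 -2.336 1.711
vertex -3.436 -2.516 2.587
vertex -3.612 -1.677 2.187
endloop
endfacet
facet normal -0.584 0.147 -0.799
outer loop
vertex -3.127 -2.336 1.711
vertex -3.612 -1.677 2.187
vertex -2.853 -1.43 1.678
endloop
endfacet
facet normal 0.071 -0.058 -0.996
outer loop
vertex -3.127 -2.336 1.711
vertex -2.853 -1.43 1.678
vertex -2.207 -2.117 1.764
endloop
endfacet
facet normal 0.204 -0.691 -0.694
outer loop
vertex -3.127 -2.336 1.711
vertex -2.207 -2.117 1.764
vertex -2.568 -2.788 2.326
endloop
endfacet
facet normal -0.173 -0.911 0.374
outer loop
vertex -3.436 -2.516 2.587
vertex -2.568 -2.788 2.326
vertex -2.707 -2.41 3.182
endloop
endfacet
facet normal -0.960 -0.073 0.270
outer loop
vertex -3.612 -1.677 2.187
vertex -3.436 -2.516 2.587
vertex -3.353 -1.723 3.096
endloop
endfacet
facet normal -0.521 0.747 -0.414
outer loop
vertex -2.853 -1.43 1.678
vertex -3.612 -1.677 2.187
vertex -2.992 -1.052 2.534
endloop
endfacet
facet normal 0.538 0.415 -0.734
outer loop
vertex -2.207 -2.117 1.764
vertex -2.853 -1.43 1.678
vertex -2.124 -1.324 2.273
endloop
endfacet
facet normal 0.753 -0.611 -0.245
outer loop
vertex -2.568 -2.788 2.326
vertex -2.207 -2.117 1.764
vertex -1.948 -2.163 2.673
endloop
endfacet

endsolid


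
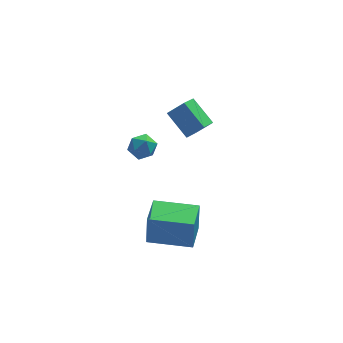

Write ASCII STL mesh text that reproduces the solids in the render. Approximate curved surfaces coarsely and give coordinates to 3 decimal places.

solid 
facet normal -0.715 0.110 -0.691
outer loop
vertex -0.784 1.173 1.86
vertex -1.483 2.231 2.752
vertex -0.228 1.924 1.404
endloop
endfacet
facet normal 0.450 -0.683 -0.575
outer loop
vertex 0.523 1.809 2.128
vertex -0.784 1.173 1.86
vertex -0.228 1.924 1.404
endloop
endfacet
facet normal -0.715 0.109 -0.691
outer loop
vertex -0.228 1.924 1.404
vertex -1.483 2.231 2.752
vertex -0.927 2.982 2.295
endloop
endfacet
facet normal 0.534 0.723 -0.439
outer loop
vertex -0.927 2.982 2.295
vertex 0.523 1.809 2.128
vertex -0.228 1.924 1.404
endloop
endfacet
facet normal -0.534 -0.723 0.439
outer loop
vertex -0.784 1.173 1.86
vertex -0.732 2.116 3.476
vertex -1.483 2.231 2.752
endloop
endfacet
facet normal 0.450 -0.683 -0.575
outer loop
vertex -0.033 1.058 2.585
vertex -0.784 1.173 1.86
vertex 0.523 1.809 2.128
endloop
endfacet
facet normal -0.534 -0.723 0.439
outer loop
vertex -0.033 1.058 2.585
vertex -0.732 2.116 3.476
vertex -0.784 1.173 1.86
endloop
endfacet
facet normal -0.450 0.683 0.575
outer loop
vertex -1.483 2.231 2.752
vertex -0.732 2.116 3.476
vertex -0.927 2.982 2.295
endloop
endfacet
facet normal 0.534 0.723 -0.439
outer loop
vertex -0.176 2.867 3.02
vertex 0.523 1.809 2.128
vertex -0.927 2.982 2.295
endloop
endfacet
facet normal -0.451 0.683 0.575
outer loop
vertex -0.927 2.982 2.295
vertex -0.732 2.116 3.476
vertex -0.176 2.867 3.02
endloop
endfacet
facet normal 0.715 -0.109 0.690
outer loop
vertex -0.176 2.867 3.02
vertex -0.033 1.058 2.585
vertex 0.523 1.809 2.128
endloop
endfacet
facet normal 0.715 -0.110 0.691
outer loop
vertex -0.732 2.116 3.476
vertex -0.033 1.058 2.585
vertex -0.176 2.867 3.02
endloop
endfacet
facet normal -0.433 -0.332 0.838
outer loop
vertex -3.457 -0.428 3.792
vertex -3.451 -1.084 3.535
vertex -2.905 -0.848 3.911
endloop
endfacet
facet normal -0.027 0.239 0.971
outer loop
vertex -3.457 -0.428 3.792
vertex -2.905 -0.848 3.911
vertex -2.802 -0.171 3.747
endloop
endfacet
facet normal -0.267 0.779 0.567
outer loop
vertex -3.457 -0.428 3.792
vertex -2.802 -0.171 3.747
vertex -3.286 0.012 3.268
endloop
endfacet
facet normal -0.821 0.540 0.186
outer loop
vertex -3.457 -0.428 3.792
vertex -3.286 0.012 3.268
vertex -3.687 -0.552 3.138
endloop
endfacet
facet normal -0.924 -0.147 0.353
outer loop
vertex -3.457 -0.428 3.792
vertex -3.687 -0.552 3.138
vertex -3.451 -1.084 3.535
endloop
endfacet
facet normal 0.639 0.088 0.764
outer loop
vertex -2.802 -0.171 3.747
vertex -2.905 -0.848 3.911
vertex -2.393 -0.668 3.462
endloop
endfacet
facet normal -0.018 -0.835 0.550
outer loop
vertex -2.905 -0.848 3.911
vertex -3.451 -1.084 3.535
vertex -2.794 -1.232 3.332
endloop
endfacet
facet normal -0.812 -0.535 -0.233
outer loop
vertex -3.451 -1.084 3.535
vertex -3.687 -0.552 3.138
vertex -3.278 -1.049 2.853
endloop
endfacet
facet normal -0.644 0.575 -0.505
outer loop
vertex -3.687 -0.552 3.138
vertex -3.286 0.012 3.268
vertex -3.175 -0.372 2.689
endloop
endfacet
facet normal 0.251 0.961 0.113
outer loop
vertex -3.286 0.012 3.268
vertex -2.802 -0.171 3.747
vertex -2.629 -0.136 3.065
endloop
endfacet
facet normal 0.821 -0.540 -0.186
outer loop
vertex -2.623 -0.792 2.808
vertex -2.393 -0.668 3.462
vertex -2.794 -1.232 3.332
endloop
endfacet
facet normal 0.267 -0.779 -0.567
outer loop
vertex -2.623 -0.792 2.808
vertex -2.794 -1.232 3.332
vertex -3.278 -1.049 2.853
endloop
endfacet
facet normal 0.027 -0.239 -0.971
outer loop
vertex -2.623 -0.792 2.808
vertex -3.278 -1.049 2.853
vertex -3.175 -0.372 2.689
endloop
endfacet
facet normal 0.433 0.332 -0.838
outer loop
vertex -2.623 -0.792 2.808
vertex -3.175 -0.372 2.689
vertex -2.629 -0.136 3.065
endloop
endfacet
facet normal 0.924 0.147 -0.353
outer loop
vertex -2.623 -0.792 2.808
vertex -2.629 -0.136 3.065
vertex -2.393 -0.668 3.462
endloop
endfacet
facet normal 0.644 -0.575 0.505
outer loop
vertex -2.794 -1.232 3.332
vertex -2.393 -0.668 3.462
vertex -2.905 -0.848 3.911
endloop
endfacet
facet normal -0.251 -0.961 -0.113
outer loop
vertex -3.278 -1.049 2.853
vertex -2.794 -1.232 3.332
vertex -3.451 -1.084 3.535
endloop
endfacet
facet normal -0.639 -0.088 -0.764
outer loop
vertex -3.175 -0.372 2.689
vertex -3.278 -1.049 2.853
vertex -3.687 -0.552 3.138
endloop
endfacet
facet normal 0.018 0.835 -0.550
outer loop
vertex -2.629 -0.136 3.065
vertex -3.175 -0.372 2.689
vertex -3.286 0.012 3.268
endloop
endfacet
facet normal 0.812 0.535 0.233
outer loop
vertex -2.393 -0.668 3.462
vertex -2.629 -0.136 3.065
vertex -2.802 -0.171 3.747
endloop
endfacet
facet normal -0.941 0.338 0.008
outer loop
vertex -3.319 -3.463 1.039
vertex -2.823 -2.079 0.867
vertex -3.388 -3.621 -0.43
endloop
endfacet
facet normal -0.335 -0.935 0.116
outer loop
vertex -1.497 -4.301 -0.447
vertex -3.319 -3.463 1.039
vertex -3.388 -3.621 -0.43
endloop
endfacet
facet normal -0.941 0.338 0.008
outer loop
vertex -3.388 -3.621 -0.43
vertex -2.823 -2.079 0.867
vertex -2.893 -2.238 -0.603
endloop
endfacet
facet normal -0.047 -0.107 -0.993
outer loop
vertex -2.893 -2.238 -0.603
vertex -1.497 -4.301 -0.447
vertex -3.388 -3.621 -0.43
endloop
endfacet
facet normal 0.047 0.107 0.993
outer loop
vertex -3.319 -3.463 1.039
vertex -0.932 -2.759 0.85
vertex -2.823 -2.079 0.867
endloop
endfacet
facet normal -0.335 -0.935 0.117
outer loop
vertex -1.427 -4.142 1.023
vertex -3.319 -3.463 1.039
vertex -1.497 -4.301 -0.447
endloop
endfacet
facet normal 0.047 0.107 0.993
outer loop
vertex -1.427 -4.142 1.023
vertex -0.932 -2.759 0.85
vertex -3.319 -3.463 1.039
endloop
endfacet
facet normal 0.335 0.935 -0.117
outer loop
vertex -2.823 -2.079 0.867
vertex -0.932 -2.759 0.85
vertex -2.893 -2.238 -0.603
endloop
endfacet
facet normal -0.047 -0.107 -0.993
outer loop
vertex -1.001 -2.917 -0.619
vertex -1.497 -4.301 -0.447
vertex -2.893 -2.238 -0.603
endloop
endfacet
facet normal 0.335 0.935 -0.116
outer loop
vertex -2.893 -2.238 -0.603
vertex -0.932 -2.759 0.85
vertex -1.001 -2.917 -0.619
endloop
endfacet
facet normal 0.941 -0.338 -0.008
outer loop
vertex -1.001 -2.917 -0.619
vertex -1.427 -4.142 1.023
vertex -1.497 -4.301 -0.447
endloop
endfacet
facet normal 0.941 -0.338 -0.008
outer loop
vertex -0.932 -2.759 0.85
vertex -1.427 -4.142 1.023
vertex -1.001 -2.917 -0.619
endloop
endfacet

endsolid


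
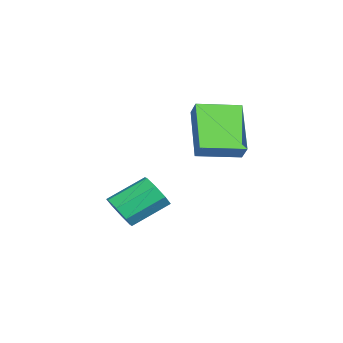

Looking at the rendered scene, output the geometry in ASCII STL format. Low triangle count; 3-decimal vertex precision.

solid 
facet normal -0.643 -0.232 -0.730
outer loop
vertex 0.432 1.118 3.594
vertex 0.063 2.686 3.42
vertex 1.997 1.326 2.149
endloop
endfacet
facet normal 0.228 -0.968 0.107
outer loop
vertex 2.517 1.514 2.74
vertex 0.432 1.118 3.594
vertex 1.997 1.326 2.149
endloop
endfacet
facet normal -0.643 -0.233 -0.730
outer loop
vertex 1.997 1.326 2.149
vertex 0.063 2.686 3.42
vertex 1.627 2.894 1.975
endloop
endfacet
facet normal 0.732 0.098 -0.675
outer loop
vertex 1.627 2.894 1.975
vertex 2.517 1.514 2.74
vertex 1.997 1.326 2.149
endloop
endfacet
facet normal -0.732 -0.097 0.675
outer loop
vertex 0.432 1.118 3.594
vertex 0.583 2.874 4.011
vertex 0.063 2.686 3.42
endloop
endfacet
facet normal 0.228 -0.968 0.107
outer loop
vertex 0.953 1.306 4.185
vertex 0.432 1.118 3.594
vertex 2.517 1.514 2.74
endloop
endfacet
facet normal -0.731 -0.098 0.675
outer loop
vertex 0.953 1.306 4.185
vertex 0.583 2.874 4.011
vertex 0.432 1.118 3.594
endloop
endfacet
facet normal -0.228 0.968 -0.107
outer loop
vertex 0.063 2.686 3.42
vertex 0.583 2.874 4.011
vertex 1.627 2.894 1.975
endloop
endfacet
facet normal 0.731 0.097 -0.675
outer loop
vertex 2.148 3.082 2.566
vertex 2.517 1.514 2.74
vertex 1.627 2.894 1.975
endloop
endfacet
facet normal -0.228 0.968 -0.107
outer loop
vertex 1.627 2.894 1.975
vertex 0.583 2.874 4.011
vertex 2.148 3.082 2.566
endloop
endfacet
facet normal 0.643 0.232 0.730
outer loop
vertex 2.148 3.082 2.566
vertex 0.953 1.306 4.185
vertex 2.517 1.514 2.74
endloop
endfacet
facet normal 0.643 0.233 0.730
outer loop
vertex 0.583 2.874 4.011
vertex 0.953 1.306 4.185
vertex 2.148 3.082 2.566
endloop
endfacet
facet normal 0.342 -0.787 -0.513
outer loop
vertex 1.724 -0.818 -1.312
vertex 1.34 -1.285 -0.851
vertex 1.186 -0.927 -1.503
endloop
endfacet
facet normal 0.162 0.588 -0.793
outer loop
vertex 1.724 -0.818 -1.312
vertex 1.186 -0.927 -1.503
vertex 1.164 0.473 -0.469
endloop
endfacet
facet normal 0.163 0.588 -0.792
outer loop
vertex 1.164 0.473 -0.469
vertex 1.186 -0.927 -1.503
vertex 0.625 0.364 -0.661
endloop
endfacet
facet normal -0.342 0.786 0.514
outer loop
vertex 1.164 0.473 -0.469
vertex 0.625 0.364 -0.661
vertex 0.78 0.005 -0.009
endloop
endfacet
facet normal 0.343 -0.787 -0.513
outer loop
vertex 1.186 -0.927 -1.503
vertex 1.34 -1.285 -0.851
vertex 0.738 -1.246 -1.313
endloop
endfacet
facet normal -0.538 0.284 -0.794
outer loop
vertex 1.186 -0.927 -1.503
vertex 0.738 -1.246 -1.313
vertex 0.625 0.364 -0.661
endloop
endfacet
facet normal -0.538 0.284 -0.794
outer loop
vertex 0.625 0.364 -0.661
vertex 0.738 -1.246 -1.313
vertex 0.177 0.045 -0.471
endloop
endfacet
facet normal -0.342 0.786 0.514
outer loop
vertex 0.625 0.364 -0.661
vertex 0.177 0.045 -0.471
vertex 0.78 0.005 -0.009
endloop
endfacet
facet normal 0.343 -0.787 -0.513
outer loop
vertex 0.738 -1.246 -1.313
vertex 1.34 -1.285 -0.851
vertex 0.643 -1.588 -0.852
endloop
endfacet
facet normal -0.925 -0.187 -0.330
outer loop
vertex 0.738 -1.246 -1.313
vertex 0.643 -1.588 -0.852
vertex 0.177 0.045 -0.471
endloop
endfacet
facet normal -0.925 -0.187 -0.330
outer loop
vertex 0.177 0.045 -0.471
vertex 0.643 -1.588 -0.852
vertex 0.082 -0.297 -0.01
endloop
endfacet
facet normal -0.341 0.787 0.514
outer loop
vertex 0.177 0.045 -0.471
vertex 0.082 -0.297 -0.01
vertex 0.78 0.005 -0.009
endloop
endfacet
facet normal 0.343 -0.786 -0.514
outer loop
vertex 0.643 -1.588 -0.852
vertex 1.34 -1.285 -0.851
vertex 0.956 -1.753 -0.391
endloop
endfacet
facet normal -0.770 -0.548 0.327
outer loop
vertex 0.643 -1.588 -0.852
vertex 0.956 -1.753 -0.391
vertex 0.082 -0.297 -0.01
endloop
endfacet
facet normal -0.770 -0.548 0.328
outer loop
vertex 0.082 -0.297 -0.01
vertex 0.956 -1.753 -0.391
vertex 0.396 -0.462 0.452
endloop
endfacet
facet normal -0.341 0.787 0.513
outer loop
vertex 0.082 -0.297 -0.01
vertex 0.396 -0.462 0.452
vertex 0.78 0.005 -0.009
endloop
endfacet
facet normal 0.342 -0.786 -0.514
outer loop
vertex 0.956 -1.753 -0.391
vertex 1.34 -1.285 -0.851
vertex 1.495 -1.644 -0.199
endloop
endfacet
facet normal -0.163 -0.588 0.792
outer loop
vertex 0.956 -1.753 -0.391
vertex 1.495 -1.644 -0.199
vertex 0.396 -0.462 0.452
endloop
endfacet
facet normal -0.162 -0.588 0.793
outer loop
vertex 0.396 -0.462 0.452
vertex 1.495 -1.644 -0.199
vertex 0.934 -0.353 0.643
endloop
endfacet
facet normal -0.342 0.787 0.513
outer loop
vertex 0.396 -0.462 0.452
vertex 0.934 -0.353 0.643
vertex 0.78 0.005 -0.009
endloop
endfacet
facet normal 0.342 -0.786 -0.514
outer loop
vertex 1.495 -1.644 -0.199
vertex 1.34 -1.285 -0.851
vertex 1.943 -1.325 -0.389
endloop
endfacet
facet normal 0.538 -0.284 0.794
outer loop
vertex 1.495 -1.644 -0.199
vertex 1.943 -1.325 -0.389
vertex 0.934 -0.353 0.643
endloop
endfacet
facet normal 0.538 -0.284 0.794
outer loop
vertex 0.934 -0.353 0.643
vertex 1.943 -1.325 -0.389
vertex 1.382 -0.034 0.453
endloop
endfacet
facet normal -0.343 0.787 0.513
outer loop
vertex 0.934 -0.353 0.643
vertex 1.382 -0.034 0.453
vertex 0.78 0.005 -0.009
endloop
endfacet
facet normal 0.341 -0.787 -0.514
outer loop
vertex 1.943 -1.325 -0.389
vertex 1.34 -1.285 -0.851
vertex 2.038 -0.983 -0.85
endloop
endfacet
facet normal 0.925 0.187 0.330
outer loop
vertex 1.943 -1.325 -0.389
vertex 2.038 -0.983 -0.85
vertex 1.382 -0.034 0.453
endloop
endfacet
facet normal 0.925 0.187 0.330
outer loop
vertex 1.382 -0.034 0.453
vertex 2.038 -0.983 -0.85
vertex 1.477 0.308 -0.008
endloop
endfacet
facet normal -0.343 0.787 0.513
outer loop
vertex 1.382 -0.034 0.453
vertex 1.477 0.308 -0.008
vertex 0.78 0.005 -0.009
endloop
endfacet
facet normal 0.341 -0.787 -0.513
outer loop
vertex 2.038 -0.983 -0.85
vertex 1.34 -1.285 -0.851
vertex 1.724 -0.818 -1.312
endloop
endfacet
facet normal 0.770 0.548 -0.327
outer loop
vertex 2.038 -0.983 -0.85
vertex 1.724 -0.818 -1.312
vertex 1.477 0.308 -0.008
endloop
endfacet
facet normal 0.770 0.548 -0.327
outer loop
vertex 1.477 0.308 -0.008
vertex 1.724 -0.818 -1.312
vertex 1.164 0.473 -0.469
endloop
endfacet
facet normal -0.343 0.786 0.514
outer loop
vertex 1.477 0.308 -0.008
vertex 1.164 0.473 -0.469
vertex 0.78 0.005 -0.009
endloop
endfacet

endsolid


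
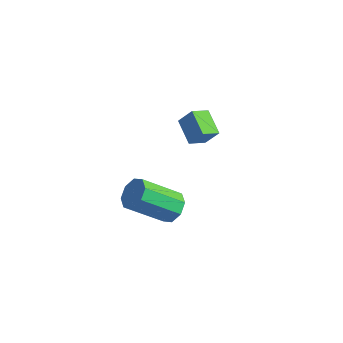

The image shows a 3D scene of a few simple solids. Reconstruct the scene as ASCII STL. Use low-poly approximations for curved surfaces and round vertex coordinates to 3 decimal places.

solid 
facet normal -0.811 0.443 0.382
outer loop
vertex -1.797 3.3 3.626
vertex -1.574 4.052 3.227
vertex -2.282 3.051 2.885
endloop
endfacet
facet normal -0.253 -0.855 0.453
outer loop
vertex -1.326 2.528 2.433
vertex -1.797 3.3 3.626
vertex -2.282 3.051 2.885
endloop
endfacet
facet normal -0.811 0.443 0.383
outer loop
vertex -2.282 3.051 2.885
vertex -1.574 4.052 3.227
vertex -2.06 3.803 2.486
endloop
endfacet
facet normal -0.529 -0.271 -0.805
outer loop
vertex -2.06 3.803 2.486
vertex -1.326 2.528 2.433
vertex -2.282 3.051 2.885
endloop
endfacet
facet normal 0.528 0.270 0.805
outer loop
vertex -1.797 3.3 3.626
vertex -0.618 3.529 2.775
vertex -1.574 4.052 3.227
endloop
endfacet
facet normal -0.253 -0.855 0.453
outer loop
vertex -0.84 2.777 3.174
vertex -1.797 3.3 3.626
vertex -1.326 2.528 2.433
endloop
endfacet
facet normal 0.528 0.271 0.805
outer loop
vertex -0.84 2.777 3.174
vertex -0.618 3.529 2.775
vertex -1.797 3.3 3.626
endloop
endfacet
facet normal 0.253 0.855 -0.453
outer loop
vertex -1.574 4.052 3.227
vertex -0.618 3.529 2.775
vertex -2.06 3.803 2.486
endloop
endfacet
facet normal -0.528 -0.271 -0.805
outer loop
vertex -1.103 3.28 2.034
vertex -1.326 2.528 2.433
vertex -2.06 3.803 2.486
endloop
endfacet
facet normal 0.253 0.855 -0.453
outer loop
vertex -2.06 3.803 2.486
vertex -0.618 3.529 2.775
vertex -1.103 3.28 2.034
endloop
endfacet
facet normal 0.811 -0.443 -0.383
outer loop
vertex -1.103 3.28 2.034
vertex -0.84 2.777 3.174
vertex -1.326 2.528 2.433
endloop
endfacet
facet normal 0.811 -0.442 -0.382
outer loop
vertex -0.618 3.529 2.775
vertex -0.84 2.777 3.174
vertex -1.103 3.28 2.034
endloop
endfacet
facet normal 0.497 0.588 -0.638
outer loop
vertex 0.886 -0.47 2.639
vertex 0.429 -0.632 2.134
vertex 0.469 -0.134 2.624
endloop
endfacet
facet normal 0.384 0.511 0.769
outer loop
vertex 0.886 -0.47 2.639
vertex 0.469 -0.134 2.624
vertex -0.071 -1.606 3.871
endloop
endfacet
facet normal 0.384 0.511 0.769
outer loop
vertex -0.071 -1.606 3.871
vertex 0.469 -0.134 2.624
vertex -0.488 -1.27 3.856
endloop
endfacet
facet normal -0.497 -0.588 0.639
outer loop
vertex -0.071 -1.606 3.871
vertex -0.488 -1.27 3.856
vertex -0.529 -1.768 3.366
endloop
endfacet
facet normal 0.495 0.589 -0.639
outer loop
vertex 0.469 -0.134 2.624
vertex 0.429 -0.632 2.134
vertex 0.028 -0.09 2.323
endloop
endfacet
facet normal -0.278 0.804 0.525
outer loop
vertex 0.469 -0.134 2.624
vertex 0.028 -0.09 2.323
vertex -0.488 -1.27 3.856
endloop
endfacet
facet normal -0.278 0.804 0.525
outer loop
vertex -0.488 -1.27 3.856
vertex 0.028 -0.09 2.323
vertex -0.929 -1.226 3.555
endloop
endfacet
facet normal -0.495 -0.588 0.639
outer loop
vertex -0.488 -1.27 3.856
vertex -0.929 -1.226 3.555
vertex -0.529 -1.768 3.366
endloop
endfacet
facet normal 0.496 0.589 -0.638
outer loop
vertex 0.028 -0.09 2.323
vertex 0.429 -0.632 2.134
vertex -0.178 -0.363 1.911
endloop
endfacet
facet normal -0.778 0.627 -0.026
outer loop
vertex 0.028 -0.09 2.323
vertex -0.178 -0.363 1.911
vertex -0.929 -1.226 3.555
endloop
endfacet
facet normal -0.778 0.627 -0.026
outer loop
vertex -0.929 -1.226 3.555
vertex -0.178 -0.363 1.911
vertex -1.135 -1.499 3.143
endloop
endfacet
facet normal -0.496 -0.589 0.638
outer loop
vertex -0.929 -1.226 3.555
vertex -1.135 -1.499 3.143
vertex -0.529 -1.768 3.366
endloop
endfacet
facet normal 0.496 0.589 -0.638
outer loop
vertex -0.178 -0.363 1.911
vertex 0.429 -0.632 2.134
vertex -0.029 -0.794 1.629
endloop
endfacet
facet normal -0.823 0.083 -0.562
outer loop
vertex -0.178 -0.363 1.911
vertex -0.029 -0.794 1.629
vertex -1.135 -1.499 3.143
endloop
endfacet
facet normal -0.823 0.083 -0.562
outer loop
vertex -1.135 -1.499 3.143
vertex -0.029 -0.794 1.629
vertex -0.986 -1.93 2.861
endloop
endfacet
facet normal -0.496 -0.589 0.638
outer loop
vertex -1.135 -1.499 3.143
vertex -0.986 -1.93 2.861
vertex -0.529 -1.768 3.366
endloop
endfacet
facet normal 0.497 0.588 -0.639
outer loop
vertex -0.029 -0.794 1.629
vertex 0.429 -0.632 2.134
vertex 0.388 -1.13 1.644
endloop
endfacet
facet normal -0.384 -0.511 -0.769
outer loop
vertex -0.029 -0.794 1.629
vertex 0.388 -1.13 1.644
vertex -0.986 -1.93 2.861
endloop
endfacet
facet normal -0.384 -0.511 -0.769
outer loop
vertex -0.986 -1.93 2.861
vertex 0.388 -1.13 1.644
vertex -0.569 -2.266 2.876
endloop
endfacet
facet normal -0.497 -0.588 0.638
outer loop
vertex -0.986 -1.93 2.861
vertex -0.569 -2.266 2.876
vertex -0.529 -1.768 3.366
endloop
endfacet
facet normal 0.495 0.588 -0.639
outer loop
vertex 0.388 -1.13 1.644
vertex 0.429 -0.632 2.134
vertex 0.829 -1.174 1.945
endloop
endfacet
facet normal 0.278 -0.804 -0.525
outer loop
vertex 0.388 -1.13 1.644
vertex 0.829 -1.174 1.945
vertex -0.569 -2.266 2.876
endloop
endfacet
facet normal 0.278 -0.804 -0.525
outer loop
vertex -0.569 -2.266 2.876
vertex 0.829 -1.174 1.945
vertex -0.128 -2.31 3.177
endloop
endfacet
facet normal -0.495 -0.589 0.639
outer loop
vertex -0.569 -2.266 2.876
vertex -0.128 -2.31 3.177
vertex -0.529 -1.768 3.366
endloop
endfacet
facet normal 0.496 0.589 -0.638
outer loop
vertex 0.829 -1.174 1.945
vertex 0.429 -0.632 2.134
vertex 1.035 -0.901 2.357
endloop
endfacet
facet normal 0.778 -0.627 0.026
outer loop
vertex 0.829 -1.174 1.945
vertex 1.035 -0.901 2.357
vertex -0.128 -2.31 3.177
endloop
endfacet
facet normal 0.778 -0.627 0.026
outer loop
vertex -0.128 -2.31 3.177
vertex 1.035 -0.901 2.357
vertex 0.078 -2.037 3.589
endloop
endfacet
facet normal -0.496 -0.589 0.638
outer loop
vertex -0.128 -2.31 3.177
vertex 0.078 -2.037 3.589
vertex -0.529 -1.768 3.366
endloop
endfacet
facet normal 0.496 0.589 -0.638
outer loop
vertex 1.035 -0.901 2.357
vertex 0.429 -0.632 2.134
vertex 0.886 -0.47 2.639
endloop
endfacet
facet normal 0.823 -0.083 0.562
outer loop
vertex 1.035 -0.901 2.357
vertex 0.886 -0.47 2.639
vertex 0.078 -2.037 3.589
endloop
endfacet
facet normal 0.823 -0.083 0.562
outer loop
vertex 0.078 -2.037 3.589
vertex 0.886 -0.47 2.639
vertex -0.071 -1.606 3.871
endloop
endfacet
facet normal -0.496 -0.589 0.638
outer loop
vertex 0.078 -2.037 3.589
vertex -0.071 -1.606 3.871
vertex -0.529 -1.768 3.366
endloop
endfacet

endsolid


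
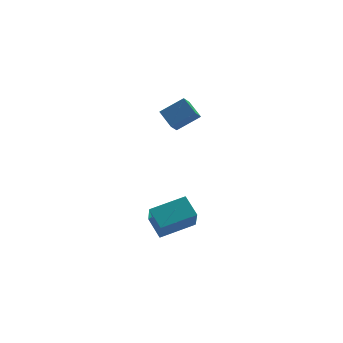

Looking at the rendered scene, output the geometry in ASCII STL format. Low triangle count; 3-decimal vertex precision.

solid 
facet normal -0.846 0.018 -0.534
outer loop
vertex 0.683 2.385 3.104
vertex 0.325 3.443 3.708
vertex 1.177 2.988 2.342
endloop
endfacet
facet normal 0.282 -0.833 -0.476
outer loop
vertex 2.555 2.957 3.212
vertex 0.683 2.385 3.104
vertex 1.177 2.988 2.342
endloop
endfacet
facet normal -0.846 0.018 -0.534
outer loop
vertex 1.177 2.988 2.342
vertex 0.325 3.443 3.708
vertex 0.819 4.046 2.946
endloop
endfacet
facet normal 0.454 0.553 -0.699
outer loop
vertex 0.819 4.046 2.946
vertex 2.555 2.957 3.212
vertex 1.177 2.988 2.342
endloop
endfacet
facet normal -0.454 -0.553 0.699
outer loop
vertex 0.683 2.385 3.104
vertex 1.703 3.412 4.578
vertex 0.325 3.443 3.708
endloop
endfacet
facet normal 0.282 -0.833 -0.476
outer loop
vertex 2.061 2.354 3.974
vertex 0.683 2.385 3.104
vertex 2.555 2.957 3.212
endloop
endfacet
facet normal -0.454 -0.553 0.699
outer loop
vertex 2.061 2.354 3.974
vertex 1.703 3.412 4.578
vertex 0.683 2.385 3.104
endloop
endfacet
facet normal -0.282 0.833 0.476
outer loop
vertex 0.325 3.443 3.708
vertex 1.703 3.412 4.578
vertex 0.819 4.046 2.946
endloop
endfacet
facet normal 0.454 0.553 -0.699
outer loop
vertex 2.197 4.015 3.816
vertex 2.555 2.957 3.212
vertex 0.819 4.046 2.946
endloop
endfacet
facet normal -0.282 0.833 0.476
outer loop
vertex 0.819 4.046 2.946
vertex 1.703 3.412 4.578
vertex 2.197 4.015 3.816
endloop
endfacet
facet normal 0.846 -0.018 0.534
outer loop
vertex 2.197 4.015 3.816
vertex 2.061 2.354 3.974
vertex 2.555 2.957 3.212
endloop
endfacet
facet normal 0.846 -0.018 0.534
outer loop
vertex 1.703 3.412 4.578
vertex 2.061 2.354 3.974
vertex 2.197 4.015 3.816
endloop
endfacet
facet normal -0.971 -0.120 -0.209
outer loop
vertex -1.938 -4.907 0.557
vertex -2.228 -3.756 1.242
vertex -1.731 -3.953 -0.956
endloop
endfacet
facet normal 0.211 -0.840 -0.501
outer loop
vertex 0.288 -3.704 -0.522
vertex -1.938 -4.907 0.557
vertex -1.731 -3.953 -0.956
endloop
endfacet
facet normal -0.971 -0.120 -0.209
outer loop
vertex -1.731 -3.953 -0.956
vertex -2.228 -3.756 1.242
vertex -2.021 -2.803 -0.27
endloop
endfacet
facet normal 0.115 0.530 -0.840
outer loop
vertex -2.021 -2.803 -0.27
vertex 0.288 -3.704 -0.522
vertex -1.731 -3.953 -0.956
endloop
endfacet
facet normal -0.115 -0.529 0.841
outer loop
vertex -1.938 -4.907 0.557
vertex -0.209 -3.507 1.676
vertex -2.228 -3.756 1.242
endloop
endfacet
facet normal 0.211 -0.840 -0.500
outer loop
vertex 0.081 -4.657 0.99
vertex -1.938 -4.907 0.557
vertex 0.288 -3.704 -0.522
endloop
endfacet
facet normal -0.115 -0.530 0.840
outer loop
vertex 0.081 -4.657 0.99
vertex -0.209 -3.507 1.676
vertex -1.938 -4.907 0.557
endloop
endfacet
facet normal -0.211 0.840 0.500
outer loop
vertex -2.228 -3.756 1.242
vertex -0.209 -3.507 1.676
vertex -2.021 -2.803 -0.27
endloop
endfacet
facet normal 0.115 0.529 -0.841
outer loop
vertex -0.002 -2.553 0.163
vertex 0.288 -3.704 -0.522
vertex -2.021 -2.803 -0.27
endloop
endfacet
facet normal -0.211 0.840 0.500
outer loop
vertex -2.021 -2.803 -0.27
vertex -0.209 -3.507 1.676
vertex -0.002 -2.553 0.163
endloop
endfacet
facet normal 0.971 0.120 0.209
outer loop
vertex -0.002 -2.553 0.163
vertex 0.081 -4.657 0.99
vertex 0.288 -3.704 -0.522
endloop
endfacet
facet normal 0.971 0.120 0.209
outer loop
vertex -0.209 -3.507 1.676
vertex 0.081 -4.657 0.99
vertex -0.002 -2.553 0.163
endloop
endfacet

endsolid


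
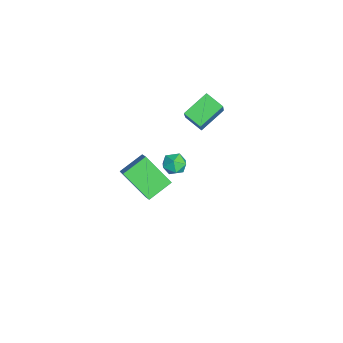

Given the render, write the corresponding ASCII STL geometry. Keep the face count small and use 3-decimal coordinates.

solid 
facet normal -0.493 0.736 0.464
outer loop
vertex -3.898 0.581 2.289
vertex -3.198 1.332 1.841
vertex -5.06 0.76 0.771
endloop
endfacet
facet normal -0.625 -0.671 0.399
outer loop
vertex -4.262 -0.432 0.019
vertex -3.898 0.581 2.289
vertex -5.06 0.76 0.771
endloop
endfacet
facet normal -0.493 0.736 0.464
outer loop
vertex -5.06 0.76 0.771
vertex -3.198 1.332 1.841
vertex -4.36 1.511 0.324
endloop
endfacet
facet normal -0.605 0.094 -0.791
outer loop
vertex -4.36 1.511 0.324
vertex -4.262 -0.432 0.019
vertex -5.06 0.76 0.771
endloop
endfacet
facet normal 0.606 -0.093 0.790
outer loop
vertex -3.898 0.581 2.289
vertex -2.4 0.14 1.089
vertex -3.198 1.332 1.841
endloop
endfacet
facet normal -0.625 -0.671 0.400
outer loop
vertex -3.1 -0.611 1.536
vertex -3.898 0.581 2.289
vertex -4.262 -0.432 0.019
endloop
endfacet
facet normal 0.605 -0.094 0.790
outer loop
vertex -3.1 -0.611 1.536
vertex -2.4 0.14 1.089
vertex -3.898 0.581 2.289
endloop
endfacet
facet normal 0.625 0.671 -0.400
outer loop
vertex -3.198 1.332 1.841
vertex -2.4 0.14 1.089
vertex -4.36 1.511 0.324
endloop
endfacet
facet normal -0.606 0.093 -0.790
outer loop
vertex -3.562 0.319 -0.429
vertex -4.262 -0.432 0.019
vertex -4.36 1.511 0.324
endloop
endfacet
facet normal 0.625 0.671 -0.399
outer loop
vertex -4.36 1.511 0.324
vertex -2.4 0.14 1.089
vertex -3.562 0.319 -0.429
endloop
endfacet
facet normal 0.493 -0.736 -0.464
outer loop
vertex -3.562 0.319 -0.429
vertex -3.1 -0.611 1.536
vertex -4.262 -0.432 0.019
endloop
endfacet
facet normal 0.493 -0.736 -0.464
outer loop
vertex -2.4 0.14 1.089
vertex -3.1 -0.611 1.536
vertex -3.562 0.319 -0.429
endloop
endfacet
facet normal -0.783 -0.137 -0.607
outer loop
vertex -4.45 -2.615 -3.155
vertex -3.575 -1.376 -4.564
vertex -3.757 -3.815 -3.779
endloop
endfacet
facet normal -0.423 -0.598 0.680
outer loop
vertex -3.005 -3.684 -3.196
vertex -4.45 -2.615 -3.155
vertex -3.757 -3.815 -3.779
endloop
endfacet
facet normal -0.783 -0.137 -0.607
outer loop
vertex -3.757 -3.815 -3.779
vertex -3.575 -1.376 -4.564
vertex -2.881 -2.577 -5.188
endloop
endfacet
facet normal 0.456 -0.790 -0.411
outer loop
vertex -2.881 -2.577 -5.188
vertex -3.005 -3.684 -3.196
vertex -3.757 -3.815 -3.779
endloop
endfacet
facet normal -0.456 0.789 0.411
outer loop
vertex -4.45 -2.615 -3.155
vertex -2.823 -1.245 -3.981
vertex -3.575 -1.376 -4.564
endloop
endfacet
facet normal -0.423 -0.598 0.681
outer loop
vertex -3.699 -2.483 -2.572
vertex -4.45 -2.615 -3.155
vertex -3.005 -3.684 -3.196
endloop
endfacet
facet normal -0.457 0.790 0.410
outer loop
vertex -3.699 -2.483 -2.572
vertex -2.823 -1.245 -3.981
vertex -4.45 -2.615 -3.155
endloop
endfacet
facet normal 0.423 0.598 -0.680
outer loop
vertex -3.575 -1.376 -4.564
vertex -2.823 -1.245 -3.981
vertex -2.881 -2.577 -5.188
endloop
endfacet
facet normal 0.457 -0.789 -0.410
outer loop
vertex -2.13 -2.445 -4.605
vertex -3.005 -3.684 -3.196
vertex -2.881 -2.577 -5.188
endloop
endfacet
facet normal 0.423 0.598 -0.681
outer loop
vertex -2.881 -2.577 -5.188
vertex -2.823 -1.245 -3.981
vertex -2.13 -2.445 -4.605
endloop
endfacet
facet normal 0.783 0.137 0.607
outer loop
vertex -2.13 -2.445 -4.605
vertex -3.699 -2.483 -2.572
vertex -3.005 -3.684 -3.196
endloop
endfacet
facet normal 0.783 0.137 0.607
outer loop
vertex -2.823 -1.245 -3.981
vertex -3.699 -2.483 -2.572
vertex -2.13 -2.445 -4.605
endloop
endfacet
facet normal -0.791 0.531 0.303
outer loop
vertex 1.396 -0.944 2.42
vertex 1.061 -1.514 2.545
vertex 1.436 -1.231 3.027
endloop
endfacet
facet normal -0.184 0.884 0.430
outer loop
vertex 1.396 -0.944 2.42
vertex 1.436 -1.231 3.027
vertex 1.988 -0.976 2.739
endloop
endfacet
facet normal 0.156 0.969 -0.193
outer loop
vertex 1.396 -0.944 2.42
vertex 1.988 -0.976 2.739
vertex 1.954 -1.102 2.079
endloop
endfacet
facet normal -0.241 0.669 -0.704
outer loop
vertex 1.396 -0.944 2.42
vertex 1.954 -1.102 2.079
vertex 1.382 -1.434 1.959
endloop
endfacet
facet normal -0.826 0.398 -0.398
outer loop
vertex 1.396 -0.944 2.42
vertex 1.382 -1.434 1.959
vertex 1.061 -1.514 2.545
endloop
endfacet
facet normal 0.224 0.476 0.851
outer loop
vertex 1.988 -0.976 2.739
vertex 1.436 -1.231 3.027
vertex 2.018 -1.566 3.061
endloop
endfacet
facet normal -0.758 -0.095 0.645
outer loop
vertex 1.436 -1.231 3.027
vertex 1.061 -1.514 2.545
vertex 1.446 -1.898 2.941
endloop
endfacet
facet normal -0.816 -0.308 -0.489
outer loop
vertex 1.061 -1.514 2.545
vertex 1.382 -1.434 1.959
vertex 1.412 -2.024 2.281
endloop
endfacet
facet normal 0.132 0.129 -0.983
outer loop
vertex 1.382 -1.434 1.959
vertex 1.954 -1.102 2.079
vertex 1.964 -1.769 1.993
endloop
endfacet
facet normal 0.774 0.614 -0.157
outer loop
vertex 1.954 -1.102 2.079
vertex 1.988 -0.976 2.739
vertex 2.339 -1.486 2.475
endloop
endfacet
facet normal 0.241 -0.669 0.704
outer loop
vertex 2.004 -2.056 2.6
vertex 2.018 -1.566 3.061
vertex 1.446 -1.898 2.941
endloop
endfacet
facet normal -0.156 -0.969 0.193
outer loop
vertex 2.004 -2.056 2.6
vertex 1.446 -1.898 2.941
vertex 1.412 -2.024 2.281
endloop
endfacet
facet normal 0.184 -0.884 -0.430
outer loop
vertex 2.004 -2.056 2.6
vertex 1.412 -2.024 2.281
vertex 1.964 -1.769 1.993
endloop
endfacet
facet normal 0.791 -0.531 -0.303
outer loop
vertex 2.004 -2.056 2.6
vertex 1.964 -1.769 1.993
vertex 2.339 -1.486 2.475
endloop
endfacet
facet normal 0.826 -0.398 0.398
outer loop
vertex 2.004 -2.056 2.6
vertex 2.339 -1.486 2.475
vertex 2.018 -1.566 3.061
endloop
endfacet
facet normal -0.132 -0.129 0.983
outer loop
vertex 1.446 -1.898 2.941
vertex 2.018 -1.566 3.061
vertex 1.436 -1.231 3.027
endloop
endfacet
facet normal -0.774 -0.614 0.157
outer loop
vertex 1.412 -2.024 2.281
vertex 1.446 -1.898 2.941
vertex 1.061 -1.514 2.545
endloop
endfacet
facet normal -0.224 -0.476 -0.851
outer loop
vertex 1.964 -1.769 1.993
vertex 1.412 -2.024 2.281
vertex 1.382 -1.434 1.959
endloop
endfacet
facet normal 0.758 0.095 -0.645
outer loop
vertex 2.339 -1.486 2.475
vertex 1.964 -1.769 1.993
vertex 1.954 -1.102 2.079
endloop
endfacet
facet normal 0.816 0.308 0.489
outer loop
vertex 2.018 -1.566 3.061
vertex 2.339 -1.486 2.475
vertex 1.988 -0.976 2.739
endloop
endfacet

endsolid


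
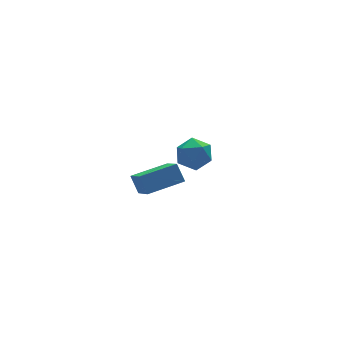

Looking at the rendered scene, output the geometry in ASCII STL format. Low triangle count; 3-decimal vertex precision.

solid 
facet normal -0.985 0.062 -0.159
outer loop
vertex -2.672 2.118 -0.752
vertex -2.368 3.707 -2.012
vertex -2.584 1.47 -1.548
endloop
endfacet
facet normal -0.148 -0.775 0.614
outer loop
vertex -0.732 1.353 -1.248
vertex -2.672 2.118 -0.752
vertex -2.584 1.47 -1.548
endloop
endfacet
facet normal -0.985 0.062 -0.159
outer loop
vertex -2.584 1.47 -1.548
vertex -2.368 3.707 -2.012
vertex -2.28 3.059 -2.808
endloop
endfacet
facet normal 0.085 -0.629 -0.773
outer loop
vertex -2.28 3.059 -2.808
vertex -0.732 1.353 -1.248
vertex -2.584 1.47 -1.548
endloop
endfacet
facet normal -0.085 0.629 0.773
outer loop
vertex -2.672 2.118 -0.752
vertex -0.516 3.59 -1.712
vertex -2.368 3.707 -2.012
endloop
endfacet
facet normal -0.148 -0.775 0.614
outer loop
vertex -0.82 2.001 -0.452
vertex -2.672 2.118 -0.752
vertex -0.732 1.353 -1.248
endloop
endfacet
facet normal -0.085 0.629 0.773
outer loop
vertex -0.82 2.001 -0.452
vertex -0.516 3.59 -1.712
vertex -2.672 2.118 -0.752
endloop
endfacet
facet normal 0.148 0.775 -0.614
outer loop
vertex -2.368 3.707 -2.012
vertex -0.516 3.59 -1.712
vertex -2.28 3.059 -2.808
endloop
endfacet
facet normal 0.085 -0.629 -0.773
outer loop
vertex -0.428 2.942 -2.508
vertex -0.732 1.353 -1.248
vertex -2.28 3.059 -2.808
endloop
endfacet
facet normal 0.148 0.775 -0.614
outer loop
vertex -2.28 3.059 -2.808
vertex -0.516 3.59 -1.712
vertex -0.428 2.942 -2.508
endloop
endfacet
facet normal 0.985 -0.062 0.159
outer loop
vertex -0.428 2.942 -2.508
vertex -0.82 2.001 -0.452
vertex -0.732 1.353 -1.248
endloop
endfacet
facet normal 0.985 -0.062 0.159
outer loop
vertex -0.516 3.59 -1.712
vertex -0.82 2.001 -0.452
vertex -0.428 2.942 -2.508
endloop
endfacet
facet normal -0.702 0.554 -0.448
outer loop
vertex -2.373 -1.9 3.241
vertex -3.009 -2.367 3.661
vertex -2.671 -1.632 4.04
endloop
endfacet
facet normal -0.105 0.930 -0.351
outer loop
vertex -2.373 -1.9 3.241
vertex -2.671 -1.632 4.04
vertex -1.797 -1.603 3.856
endloop
endfacet
facet normal 0.427 0.590 -0.685
outer loop
vertex -2.373 -1.9 3.241
vertex -1.797 -1.603 3.856
vertex -1.594 -2.321 3.364
endloop
endfacet
facet normal 0.157 0.002 -0.988
outer loop
vertex -2.373 -1.9 3.241
vertex -1.594 -2.321 3.364
vertex -2.344 -2.793 3.244
endloop
endfacet
facet normal -0.540 -0.020 -0.841
outer loop
vertex -2.373 -1.9 3.241
vertex -2.344 -2.793 3.244
vertex -3.009 -2.367 3.661
endloop
endfacet
facet normal 0.042 0.937 0.347
outer loop
vertex -1.797 -1.603 3.856
vertex -2.671 -1.632 4.04
vertex -2.076 -1.887 4.656
endloop
endfacet
facet normal -0.925 0.327 0.191
outer loop
vertex -2.671 -1.632 4.04
vertex -3.009 -2.367 3.661
vertex -2.826 -2.359 4.536
endloop
endfacet
facet normal -0.664 -0.601 -0.445
outer loop
vertex -3.009 -2.367 3.661
vertex -2.344 -2.793 3.244
vertex -2.623 -3.077 4.044
endloop
endfacet
facet normal 0.464 -0.565 -0.682
outer loop
vertex -2.344 -2.793 3.244
vertex -1.594 -2.321 3.364
vertex -1.749 -3.048 3.86
endloop
endfacet
facet normal 0.902 0.387 -0.192
outer loop
vertex -1.594 -2.321 3.364
vertex -1.797 -1.603 3.856
vertex -1.411 -2.313 4.239
endloop
endfacet
facet normal -0.157 -0.002 0.988
outer loop
vertex -2.047 -2.78 4.659
vertex -2.076 -1.887 4.656
vertex -2.826 -2.359 4.536
endloop
endfacet
facet normal -0.427 -0.590 0.685
outer loop
vertex -2.047 -2.78 4.659
vertex -2.826 -2.359 4.536
vertex -2.623 -3.077 4.044
endloop
endfacet
facet normal 0.105 -0.930 0.351
outer loop
vertex -2.047 -2.78 4.659
vertex -2.623 -3.077 4.044
vertex -1.749 -3.048 3.86
endloop
endfacet
facet normal 0.702 -0.554 0.448
outer loop
vertex -2.047 -2.78 4.659
vertex -1.749 -3.048 3.86
vertex -1.411 -2.313 4.239
endloop
endfacet
facet normal 0.540 0.020 0.841
outer loop
vertex -2.047 -2.78 4.659
vertex -1.411 -2.313 4.239
vertex -2.076 -1.887 4.656
endloop
endfacet
facet normal -0.464 0.565 0.682
outer loop
vertex -2.826 -2.359 4.536
vertex -2.076 -1.887 4.656
vertex -2.671 -1.632 4.04
endloop
endfacet
facet normal -0.902 -0.387 0.192
outer loop
vertex -2.623 -3.077 4.044
vertex -2.826 -2.359 4.536
vertex -3.009 -2.367 3.661
endloop
endfacet
facet normal -0.042 -0.937 -0.347
outer loop
vertex -1.749 -3.048 3.86
vertex -2.623 -3.077 4.044
vertex -2.344 -2.793 3.244
endloop
endfacet
facet normal 0.925 -0.327 -0.191
outer loop
vertex -1.411 -2.313 4.239
vertex -1.749 -3.048 3.86
vertex -1.594 -2.321 3.364
endloop
endfacet
facet normal 0.664 0.601 0.445
outer loop
vertex -2.076 -1.887 4.656
vertex -1.411 -2.313 4.239
vertex -1.797 -1.603 3.856
endloop
endfacet

endsolid
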